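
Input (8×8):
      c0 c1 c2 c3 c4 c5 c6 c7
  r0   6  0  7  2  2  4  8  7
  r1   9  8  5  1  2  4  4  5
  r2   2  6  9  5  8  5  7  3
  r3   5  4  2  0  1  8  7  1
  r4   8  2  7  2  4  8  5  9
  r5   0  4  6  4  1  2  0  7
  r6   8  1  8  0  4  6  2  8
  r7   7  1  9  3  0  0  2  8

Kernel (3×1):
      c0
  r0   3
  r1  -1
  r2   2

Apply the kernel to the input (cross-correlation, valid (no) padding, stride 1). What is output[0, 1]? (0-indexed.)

The receptive field on the input at this output position is [0 / 8 / 6]. Elementwise product with the kernel and sum: 0·3 + 8·-1 + 6·2.

4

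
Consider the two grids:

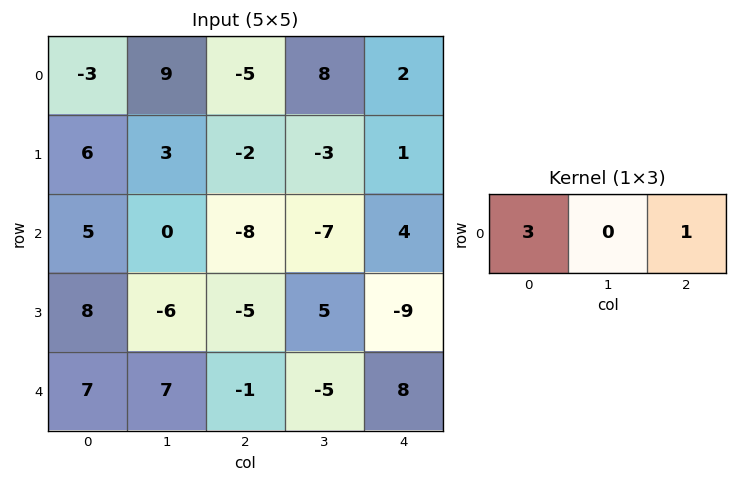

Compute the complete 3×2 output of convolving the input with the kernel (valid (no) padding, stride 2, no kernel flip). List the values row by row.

-14 -13
7 -20
20 5

Output[0,0]: The receptive field on the input at this output position is [-3 9 -5]. Elementwise product with the kernel and sum: -3·3 + -5·1.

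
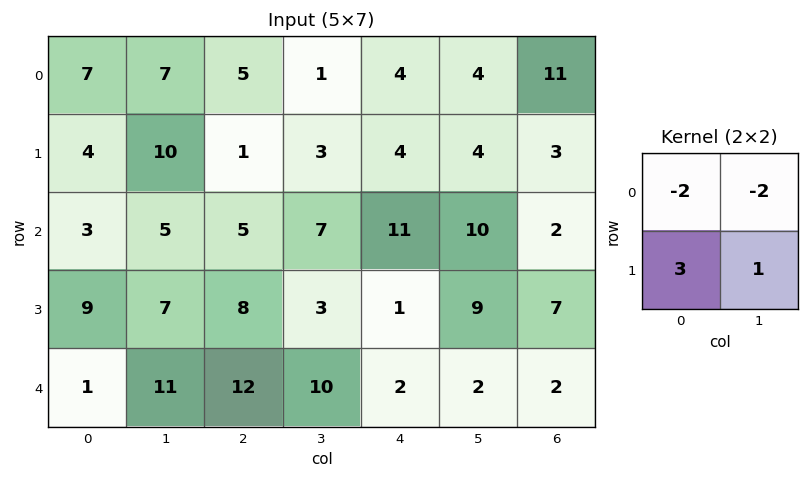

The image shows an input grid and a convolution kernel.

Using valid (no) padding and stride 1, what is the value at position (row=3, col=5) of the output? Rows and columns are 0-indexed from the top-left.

-24

The receptive field on the input at this output position is [9 7 / 2 2]. Elementwise product with the kernel and sum: 9·-2 + 7·-2 + 2·3 + 2·1.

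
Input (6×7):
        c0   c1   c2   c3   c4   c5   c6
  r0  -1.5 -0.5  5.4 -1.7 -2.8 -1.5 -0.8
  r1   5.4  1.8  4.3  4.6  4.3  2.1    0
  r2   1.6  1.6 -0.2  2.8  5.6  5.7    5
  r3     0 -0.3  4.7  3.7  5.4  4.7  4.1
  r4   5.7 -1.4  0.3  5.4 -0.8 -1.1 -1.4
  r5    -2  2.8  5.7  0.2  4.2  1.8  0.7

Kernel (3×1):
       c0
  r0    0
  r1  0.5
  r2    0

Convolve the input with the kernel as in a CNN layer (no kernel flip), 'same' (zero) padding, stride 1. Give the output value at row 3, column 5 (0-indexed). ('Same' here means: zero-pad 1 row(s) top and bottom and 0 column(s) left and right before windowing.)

2.35

The receptive field on the zero-padded input at this output position is [5.7 / 4.7 / -1.1]. Elementwise product with the kernel and sum: 4.7·0.5.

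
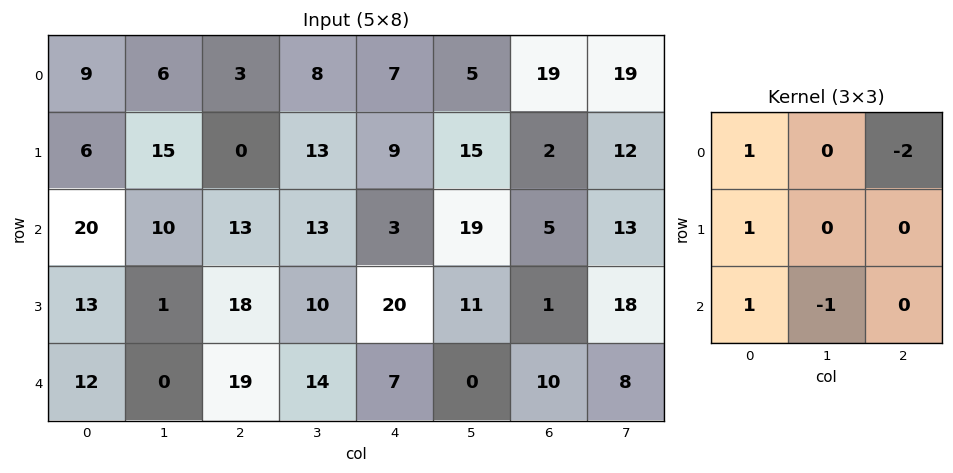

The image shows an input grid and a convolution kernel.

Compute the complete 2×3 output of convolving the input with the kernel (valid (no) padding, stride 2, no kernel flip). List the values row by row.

Output[0,0]: The receptive field on the input at this output position is [9 6 3 / 6 15 0 / 20 10 13]. Elementwise product with the kernel and sum: 9·1 + 3·-2 + 6·1 + 20·1 + 10·-1.
Output[0,1]: The receptive field on the input at this output position is [3 8 7 / 0 13 9 / 13 13 3]. Elementwise product with the kernel and sum: 3·1 + 7·-2 + 0·1 + 13·1 + 13·-1.

19 -11 -38
19 30 20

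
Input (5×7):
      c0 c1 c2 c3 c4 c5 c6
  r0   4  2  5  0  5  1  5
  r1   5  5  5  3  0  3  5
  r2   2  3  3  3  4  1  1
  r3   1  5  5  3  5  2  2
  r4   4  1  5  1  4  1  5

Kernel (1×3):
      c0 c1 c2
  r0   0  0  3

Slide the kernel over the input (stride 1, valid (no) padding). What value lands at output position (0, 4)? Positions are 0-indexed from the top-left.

15

The receptive field on the input at this output position is [5 1 5]. Elementwise product with the kernel and sum: 5·3.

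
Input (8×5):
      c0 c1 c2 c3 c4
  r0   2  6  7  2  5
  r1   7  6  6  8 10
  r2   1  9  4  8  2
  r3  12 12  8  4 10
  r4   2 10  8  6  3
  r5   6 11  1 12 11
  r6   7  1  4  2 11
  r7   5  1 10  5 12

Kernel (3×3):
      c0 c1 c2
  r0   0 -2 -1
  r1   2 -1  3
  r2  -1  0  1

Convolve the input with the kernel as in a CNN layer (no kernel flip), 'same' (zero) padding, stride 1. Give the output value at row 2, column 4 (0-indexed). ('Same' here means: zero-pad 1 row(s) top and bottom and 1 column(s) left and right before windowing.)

-10

The receptive field on the zero-padded input at this output position is [8 10 0 / 8 2 0 / 4 10 0]. Elementwise product with the kernel and sum: 10·-2 + 0·-1 + 8·2 + 2·-1 + 0·3 + 4·-1 + 0·1.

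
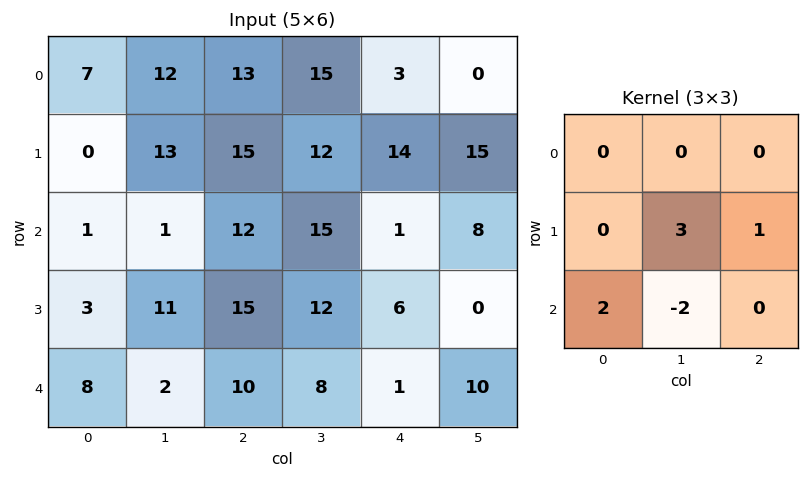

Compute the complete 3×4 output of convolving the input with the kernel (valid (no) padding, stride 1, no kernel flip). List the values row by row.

Output[0,0]: The receptive field on the input at this output position is [7 12 13 / 0 13 15 / 1 1 12]. Elementwise product with the kernel and sum: 13·3 + 15·1 + 1·2 + 1·-2.

54 35 44 85
-1 43 52 23
60 41 46 32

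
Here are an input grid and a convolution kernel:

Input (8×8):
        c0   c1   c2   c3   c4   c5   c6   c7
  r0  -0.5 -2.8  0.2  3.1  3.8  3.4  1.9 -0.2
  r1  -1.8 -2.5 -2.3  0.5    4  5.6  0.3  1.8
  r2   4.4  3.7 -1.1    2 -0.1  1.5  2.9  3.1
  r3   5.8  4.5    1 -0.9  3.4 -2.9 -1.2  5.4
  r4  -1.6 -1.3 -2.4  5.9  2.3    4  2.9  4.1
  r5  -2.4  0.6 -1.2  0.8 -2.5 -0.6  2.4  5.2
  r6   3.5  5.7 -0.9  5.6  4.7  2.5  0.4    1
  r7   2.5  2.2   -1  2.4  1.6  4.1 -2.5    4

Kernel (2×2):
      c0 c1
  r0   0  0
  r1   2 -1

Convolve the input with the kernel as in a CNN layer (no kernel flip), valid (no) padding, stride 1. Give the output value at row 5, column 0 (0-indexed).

The receptive field on the input at this output position is [-2.4 0.6 / 3.5 5.7]. Elementwise product with the kernel and sum: 3.5·2 + 5.7·-1.

1.3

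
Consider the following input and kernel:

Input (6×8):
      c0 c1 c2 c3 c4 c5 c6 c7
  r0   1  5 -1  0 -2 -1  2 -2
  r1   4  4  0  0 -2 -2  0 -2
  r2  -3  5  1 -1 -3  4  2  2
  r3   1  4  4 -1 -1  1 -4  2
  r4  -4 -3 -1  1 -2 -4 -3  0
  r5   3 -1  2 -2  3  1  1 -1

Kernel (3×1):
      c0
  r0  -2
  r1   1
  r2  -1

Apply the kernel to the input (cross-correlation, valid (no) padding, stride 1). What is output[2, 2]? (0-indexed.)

3

The receptive field on the input at this output position is [1 / 4 / -1]. Elementwise product with the kernel and sum: 1·-2 + 4·1 + -1·-1.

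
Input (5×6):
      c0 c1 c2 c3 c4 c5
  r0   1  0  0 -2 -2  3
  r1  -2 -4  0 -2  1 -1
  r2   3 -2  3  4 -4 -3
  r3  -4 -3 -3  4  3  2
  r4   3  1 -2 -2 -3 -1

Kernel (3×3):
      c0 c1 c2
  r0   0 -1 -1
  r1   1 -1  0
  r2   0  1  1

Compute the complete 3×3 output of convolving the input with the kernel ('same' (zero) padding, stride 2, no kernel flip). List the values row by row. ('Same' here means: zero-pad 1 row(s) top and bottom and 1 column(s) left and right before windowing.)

-7 -2 0
-4 -2 13
4 2 -4

Output[0,0]: The receptive field on the zero-padded input at this output position is [0 0 0 / 0 1 0 / 0 -2 -4]. Elementwise product with the kernel and sum: 0·-1 + 0·-1 + 0·1 + 1·-1 + -2·1 + -4·1.
Output[0,1]: The receptive field on the zero-padded input at this output position is [0 0 0 / 0 0 -2 / -4 0 -2]. Elementwise product with the kernel and sum: 0·-1 + 0·-1 + 0·1 + 0·-1 + 0·1 + -2·1.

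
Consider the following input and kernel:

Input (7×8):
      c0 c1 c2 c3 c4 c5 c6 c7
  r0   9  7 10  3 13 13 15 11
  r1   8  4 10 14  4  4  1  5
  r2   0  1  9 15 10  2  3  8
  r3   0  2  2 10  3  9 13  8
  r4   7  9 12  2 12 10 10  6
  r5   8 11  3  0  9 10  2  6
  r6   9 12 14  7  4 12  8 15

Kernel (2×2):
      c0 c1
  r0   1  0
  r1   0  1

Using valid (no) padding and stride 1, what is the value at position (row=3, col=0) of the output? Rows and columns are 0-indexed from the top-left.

9

The receptive field on the input at this output position is [0 2 / 7 9]. Elementwise product with the kernel and sum: 0·1 + 9·1.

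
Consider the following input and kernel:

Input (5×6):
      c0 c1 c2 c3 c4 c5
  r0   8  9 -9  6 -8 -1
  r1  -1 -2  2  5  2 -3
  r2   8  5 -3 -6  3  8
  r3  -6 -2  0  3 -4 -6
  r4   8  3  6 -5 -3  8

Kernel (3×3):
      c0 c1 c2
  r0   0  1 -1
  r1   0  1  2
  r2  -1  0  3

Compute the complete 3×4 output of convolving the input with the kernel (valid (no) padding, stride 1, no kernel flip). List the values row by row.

3 -26 35 19
1 -7 -9 3
16 -9 -29 8

Output[0,0]: The receptive field on the input at this output position is [8 9 -9 / -1 -2 2 / 8 5 -3]. Elementwise product with the kernel and sum: 9·1 + -9·-1 + -2·1 + 2·2 + 8·-1 + -3·3.
Output[0,1]: The receptive field on the input at this output position is [9 -9 6 / -2 2 5 / 5 -3 -6]. Elementwise product with the kernel and sum: -9·1 + 6·-1 + 2·1 + 5·2 + 5·-1 + -6·3.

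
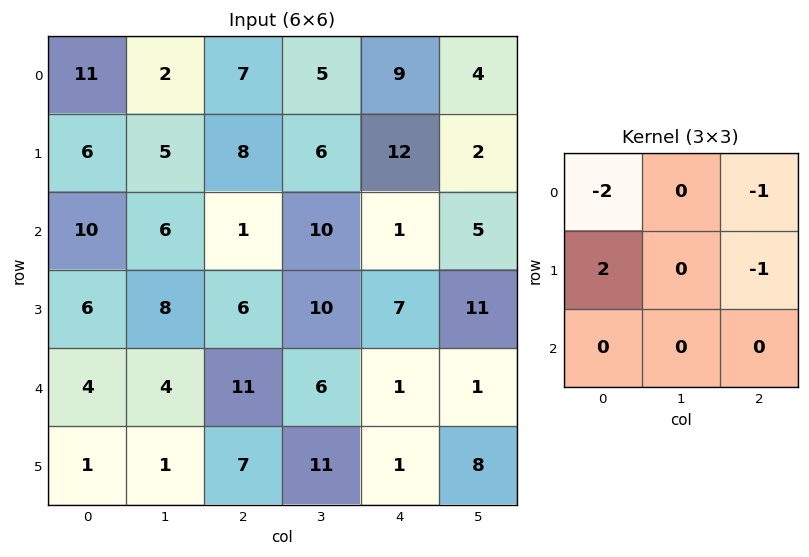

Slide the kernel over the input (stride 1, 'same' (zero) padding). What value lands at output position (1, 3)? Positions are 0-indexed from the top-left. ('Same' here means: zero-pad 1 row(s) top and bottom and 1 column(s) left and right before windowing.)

-19

The receptive field on the zero-padded input at this output position is [7 5 9 / 8 6 12 / 1 10 1]. Elementwise product with the kernel and sum: 7·-2 + 9·-1 + 8·2 + 12·-1.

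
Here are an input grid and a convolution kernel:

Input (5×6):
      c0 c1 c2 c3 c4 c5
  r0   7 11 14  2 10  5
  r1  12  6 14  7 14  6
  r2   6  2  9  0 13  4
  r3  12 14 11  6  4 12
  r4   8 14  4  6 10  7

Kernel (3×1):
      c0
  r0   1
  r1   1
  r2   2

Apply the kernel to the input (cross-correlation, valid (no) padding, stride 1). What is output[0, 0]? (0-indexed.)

The receptive field on the input at this output position is [7 / 12 / 6]. Elementwise product with the kernel and sum: 7·1 + 12·1 + 6·2.

31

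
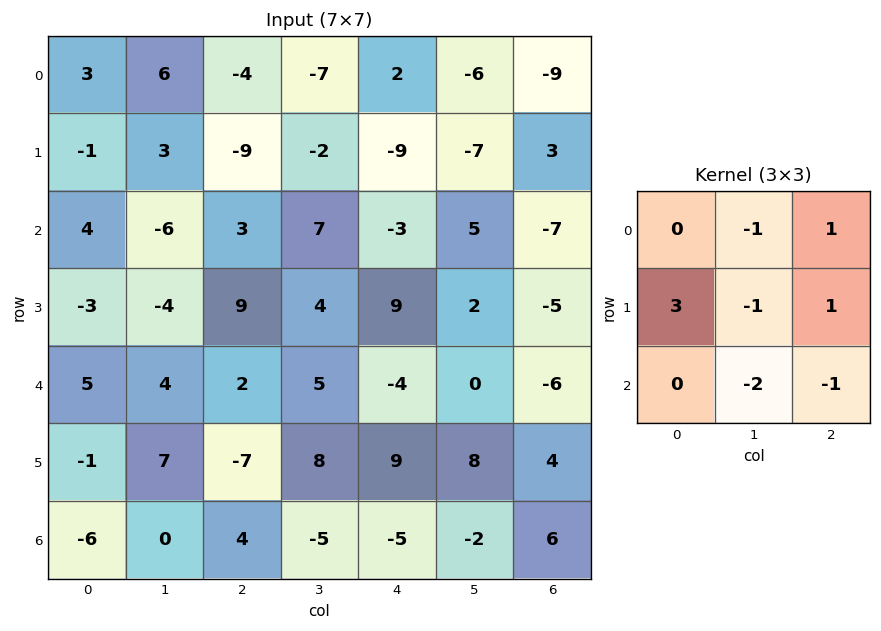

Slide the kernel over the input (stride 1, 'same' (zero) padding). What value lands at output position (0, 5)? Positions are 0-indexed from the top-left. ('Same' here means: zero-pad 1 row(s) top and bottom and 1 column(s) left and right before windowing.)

14

The receptive field on the zero-padded input at this output position is [0 0 0 / 2 -6 -9 / -9 -7 3]. Elementwise product with the kernel and sum: 0·-1 + 0·1 + 2·3 + -6·-1 + -9·1 + -7·-2 + 3·-1.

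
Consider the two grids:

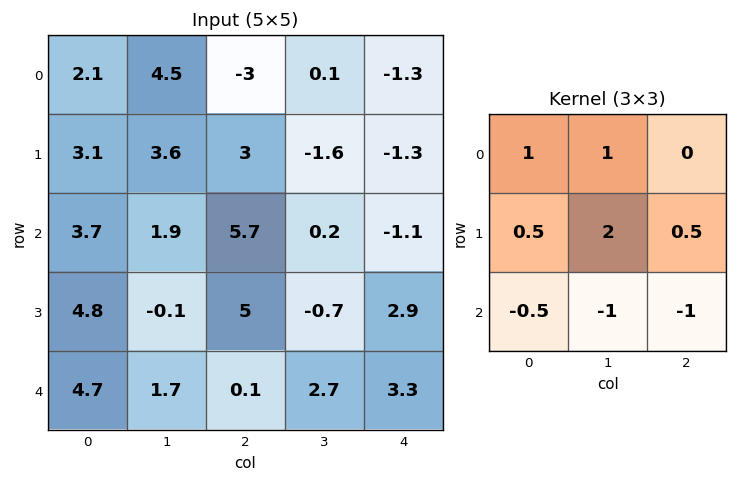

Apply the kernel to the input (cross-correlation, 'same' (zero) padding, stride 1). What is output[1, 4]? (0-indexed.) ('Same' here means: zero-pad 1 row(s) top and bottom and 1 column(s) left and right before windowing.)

-3.6

The receptive field on the zero-padded input at this output position is [0.1 -1.3 0 / -1.6 -1.3 0 / 0.2 -1.1 0]. Elementwise product with the kernel and sum: 0.1·1 + -1.3·1 + -1.6·0.5 + -1.3·2 + 0·0.5 + 0.2·-0.5 + -1.1·-1 + 0·-1.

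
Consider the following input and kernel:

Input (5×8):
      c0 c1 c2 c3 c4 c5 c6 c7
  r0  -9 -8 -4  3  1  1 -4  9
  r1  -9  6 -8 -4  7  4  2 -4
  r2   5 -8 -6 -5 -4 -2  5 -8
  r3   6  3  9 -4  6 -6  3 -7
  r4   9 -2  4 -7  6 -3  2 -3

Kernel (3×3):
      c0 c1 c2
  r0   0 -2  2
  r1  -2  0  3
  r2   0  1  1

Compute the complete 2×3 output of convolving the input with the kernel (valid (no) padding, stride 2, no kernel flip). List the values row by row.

Output[0,0]: The receptive field on the input at this output position is [-9 -8 -4 / -9 6 -8 / 5 -8 -6]. Elementwise product with the kernel and sum: -8·-2 + -4·2 + -9·-2 + -8·3 + -8·1 + -6·1.
Output[0,1]: The receptive field on the input at this output position is [-4 3 1 / -8 -4 7 / -6 -5 -4]. Elementwise product with the kernel and sum: 3·-2 + 1·2 + -8·-2 + 7·3 + -5·1 + -4·1.

-12 24 -15
21 1 10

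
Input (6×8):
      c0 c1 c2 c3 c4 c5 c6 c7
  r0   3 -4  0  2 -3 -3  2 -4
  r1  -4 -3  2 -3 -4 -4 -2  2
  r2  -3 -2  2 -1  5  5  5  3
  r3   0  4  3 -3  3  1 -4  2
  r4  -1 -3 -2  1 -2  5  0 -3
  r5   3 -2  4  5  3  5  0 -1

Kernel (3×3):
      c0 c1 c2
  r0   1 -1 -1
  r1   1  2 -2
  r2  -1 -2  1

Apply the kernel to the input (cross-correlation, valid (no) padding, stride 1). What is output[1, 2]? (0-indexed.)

5

The receptive field on the input at this output position is [2 -3 -4 / 2 -1 5 / 3 -3 3]. Elementwise product with the kernel and sum: 2·1 + -3·-1 + -4·-1 + 2·1 + -1·2 + 5·-2 + 3·-1 + -3·-2 + 3·1.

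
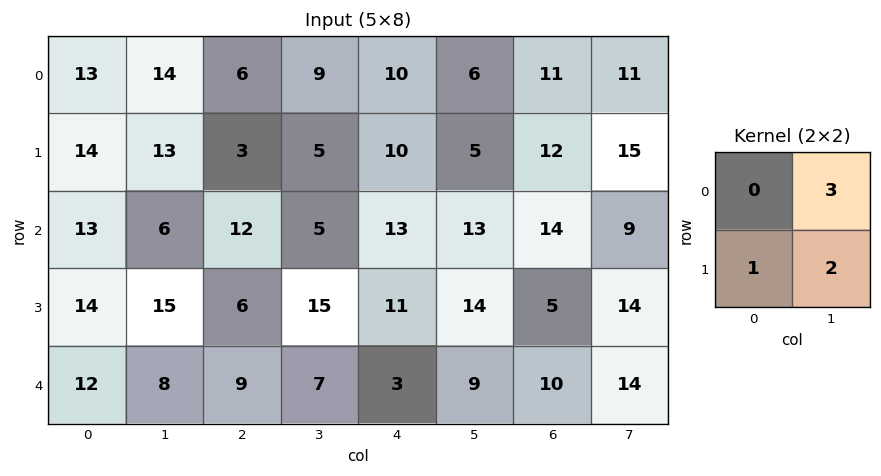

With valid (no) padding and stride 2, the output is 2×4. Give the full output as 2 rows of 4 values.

Output[0,0]: The receptive field on the input at this output position is [13 14 / 14 13]. Elementwise product with the kernel and sum: 14·3 + 14·1 + 13·2.

82 40 38 75
62 51 78 60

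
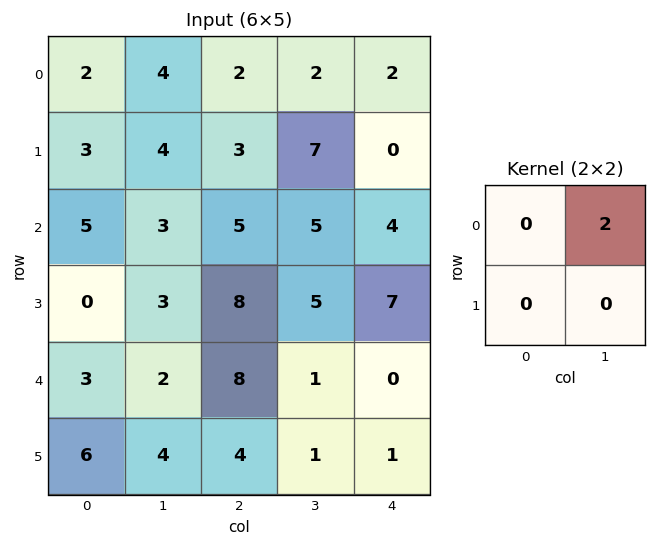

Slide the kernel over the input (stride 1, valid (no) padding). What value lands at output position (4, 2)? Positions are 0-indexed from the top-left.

2

The receptive field on the input at this output position is [8 1 / 4 1]. Elementwise product with the kernel and sum: 1·2.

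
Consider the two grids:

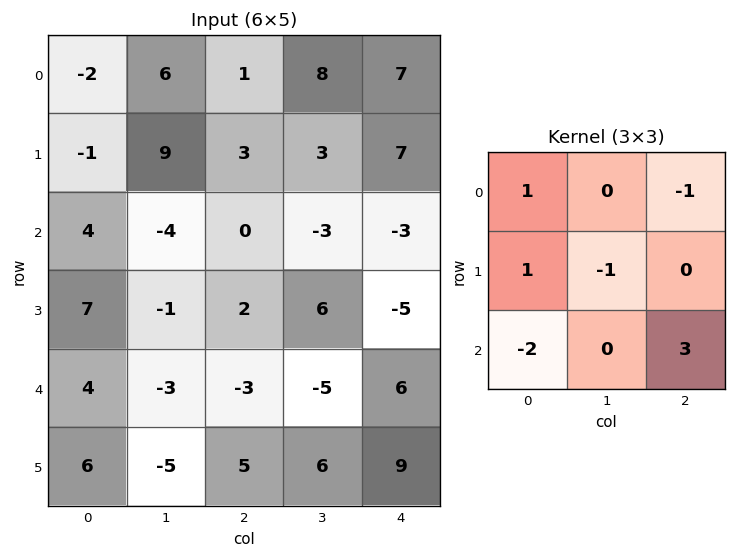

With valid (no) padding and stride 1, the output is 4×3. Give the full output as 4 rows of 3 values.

Output[0,0]: The receptive field on the input at this output position is [-2 6 1 / -1 9 3 / 4 -4 0]. Elementwise product with the kernel and sum: -2·1 + 1·-1 + -1·1 + 9·-1 + 4·-2 + 0·3.
Output[0,1]: The receptive field on the input at this output position is [6 1 8 / 9 3 3 / -4 0 -3]. Elementwise product with the kernel and sum: 6·1 + 8·-1 + 9·1 + 3·-1 + -4·-2 + -3·3.

-21 3 -15
-4 22 -20
-5 -13 23
15 21 26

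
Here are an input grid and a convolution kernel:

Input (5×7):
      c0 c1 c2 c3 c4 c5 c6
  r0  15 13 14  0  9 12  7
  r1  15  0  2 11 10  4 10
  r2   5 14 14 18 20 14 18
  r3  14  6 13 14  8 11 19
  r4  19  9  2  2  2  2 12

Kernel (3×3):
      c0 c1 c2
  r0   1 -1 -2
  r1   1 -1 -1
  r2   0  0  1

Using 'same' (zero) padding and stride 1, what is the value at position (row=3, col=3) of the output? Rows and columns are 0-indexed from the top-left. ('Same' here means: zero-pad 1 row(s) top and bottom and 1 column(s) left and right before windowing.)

-51

The receptive field on the zero-padded input at this output position is [14 18 20 / 13 14 8 / 2 2 2]. Elementwise product with the kernel and sum: 14·1 + 18·-1 + 20·-2 + 13·1 + 14·-1 + 8·-1 + 2·1.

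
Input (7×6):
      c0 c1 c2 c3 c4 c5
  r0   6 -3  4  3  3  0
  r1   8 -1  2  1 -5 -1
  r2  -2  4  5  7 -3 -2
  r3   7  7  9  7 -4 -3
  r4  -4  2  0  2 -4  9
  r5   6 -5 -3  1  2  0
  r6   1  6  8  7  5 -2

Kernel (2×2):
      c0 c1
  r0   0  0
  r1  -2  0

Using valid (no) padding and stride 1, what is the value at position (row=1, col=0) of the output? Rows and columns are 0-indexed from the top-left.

The receptive field on the input at this output position is [8 -1 / -2 4]. Elementwise product with the kernel and sum: -2·-2.

4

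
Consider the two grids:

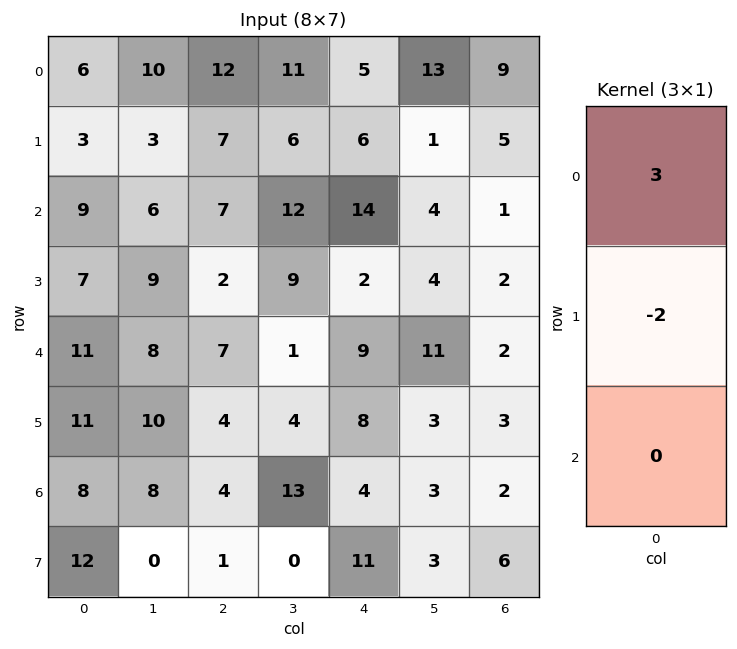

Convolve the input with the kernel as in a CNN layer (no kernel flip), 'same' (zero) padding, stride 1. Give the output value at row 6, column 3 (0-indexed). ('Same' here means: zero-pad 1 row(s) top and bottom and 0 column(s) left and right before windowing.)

-14

The receptive field on the zero-padded input at this output position is [4 / 13 / 0]. Elementwise product with the kernel and sum: 4·3 + 13·-2.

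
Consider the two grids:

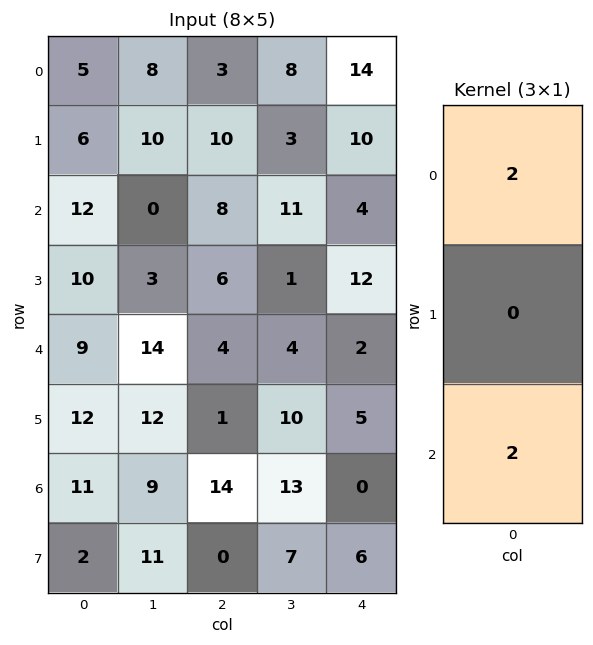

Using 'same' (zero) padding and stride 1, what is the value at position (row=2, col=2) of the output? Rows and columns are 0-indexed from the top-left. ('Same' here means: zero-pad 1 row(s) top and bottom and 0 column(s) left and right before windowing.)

The receptive field on the zero-padded input at this output position is [10 / 8 / 6]. Elementwise product with the kernel and sum: 10·2 + 6·2.

32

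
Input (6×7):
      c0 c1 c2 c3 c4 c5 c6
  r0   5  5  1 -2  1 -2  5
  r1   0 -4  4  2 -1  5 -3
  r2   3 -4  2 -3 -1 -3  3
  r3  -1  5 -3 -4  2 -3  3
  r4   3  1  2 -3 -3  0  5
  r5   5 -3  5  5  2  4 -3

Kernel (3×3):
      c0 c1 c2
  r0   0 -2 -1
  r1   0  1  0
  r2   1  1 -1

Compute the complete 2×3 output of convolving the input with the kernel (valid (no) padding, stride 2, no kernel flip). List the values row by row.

-18 5 -3
13 5 -8

Output[0,0]: The receptive field on the input at this output position is [5 5 1 / 0 -4 4 / 3 -4 2]. Elementwise product with the kernel and sum: 5·-2 + 1·-1 + -4·1 + 3·1 + -4·1 + 2·-1.
Output[0,1]: The receptive field on the input at this output position is [1 -2 1 / 4 2 -1 / 2 -3 -1]. Elementwise product with the kernel and sum: -2·-2 + 1·-1 + 2·1 + 2·1 + -3·1 + -1·-1.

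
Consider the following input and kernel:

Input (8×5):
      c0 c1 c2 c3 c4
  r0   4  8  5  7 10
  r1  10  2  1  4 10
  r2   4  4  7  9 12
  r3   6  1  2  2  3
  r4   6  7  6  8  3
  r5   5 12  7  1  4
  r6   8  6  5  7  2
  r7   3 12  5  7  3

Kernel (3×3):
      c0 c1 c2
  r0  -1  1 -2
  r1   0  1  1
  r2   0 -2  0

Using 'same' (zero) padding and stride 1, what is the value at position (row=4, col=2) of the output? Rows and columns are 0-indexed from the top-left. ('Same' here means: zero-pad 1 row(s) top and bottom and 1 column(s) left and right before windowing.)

The receptive field on the zero-padded input at this output position is [1 2 2 / 7 6 8 / 12 7 1]. Elementwise product with the kernel and sum: 1·-1 + 2·1 + 2·-2 + 6·1 + 8·1 + 7·-2.

-3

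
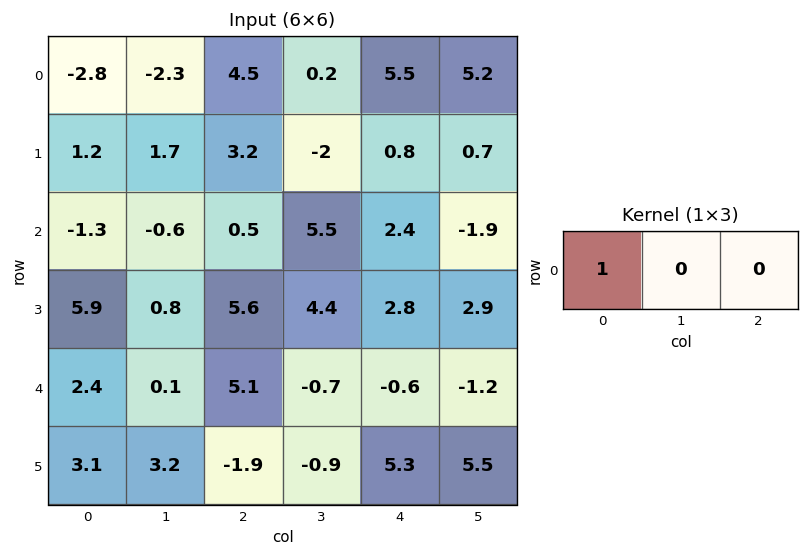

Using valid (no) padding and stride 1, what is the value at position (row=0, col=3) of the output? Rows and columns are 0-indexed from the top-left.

The receptive field on the input at this output position is [0.2 5.5 5.2]. Elementwise product with the kernel and sum: 0.2·1.

0.2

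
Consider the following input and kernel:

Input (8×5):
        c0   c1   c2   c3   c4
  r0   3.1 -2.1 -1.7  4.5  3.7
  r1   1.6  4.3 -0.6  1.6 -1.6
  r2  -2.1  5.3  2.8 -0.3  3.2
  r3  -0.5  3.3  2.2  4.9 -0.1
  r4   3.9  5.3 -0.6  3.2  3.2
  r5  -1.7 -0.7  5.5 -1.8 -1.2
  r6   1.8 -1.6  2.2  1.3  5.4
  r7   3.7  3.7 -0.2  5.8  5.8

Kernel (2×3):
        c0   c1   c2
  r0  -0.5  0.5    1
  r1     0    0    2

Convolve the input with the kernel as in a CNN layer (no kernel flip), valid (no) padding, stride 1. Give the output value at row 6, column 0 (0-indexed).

0.1

The receptive field on the input at this output position is [1.8 -1.6 2.2 / 3.7 3.7 -0.2]. Elementwise product with the kernel and sum: 1.8·-0.5 + -1.6·0.5 + 2.2·1 + -0.2·2.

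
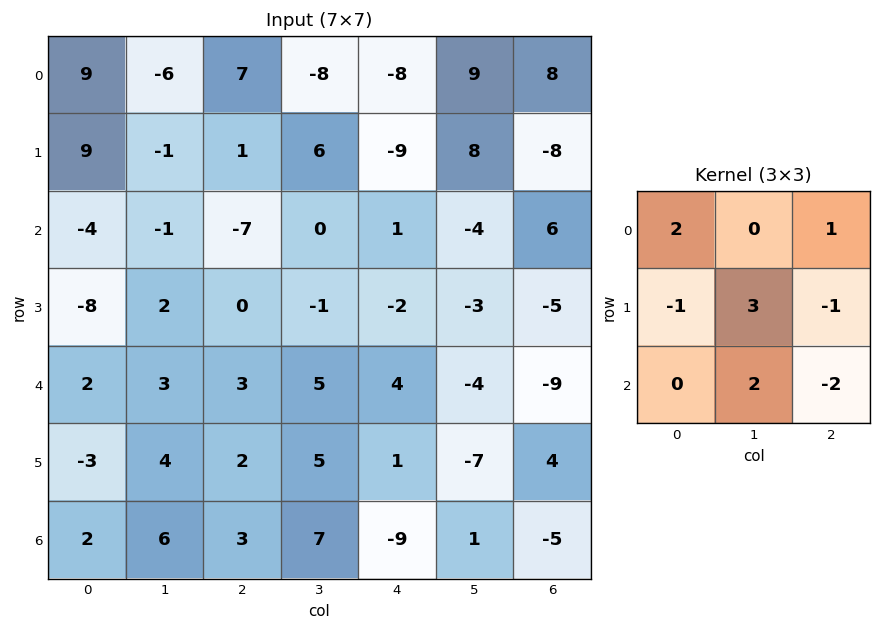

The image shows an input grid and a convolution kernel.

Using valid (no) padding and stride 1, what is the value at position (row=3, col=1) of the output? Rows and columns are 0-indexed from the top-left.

-2

The receptive field on the input at this output position is [2 0 -1 / 3 3 5 / 4 2 5]. Elementwise product with the kernel and sum: 2·2 + -1·1 + 3·-1 + 3·3 + 5·-1 + 2·2 + 5·-2.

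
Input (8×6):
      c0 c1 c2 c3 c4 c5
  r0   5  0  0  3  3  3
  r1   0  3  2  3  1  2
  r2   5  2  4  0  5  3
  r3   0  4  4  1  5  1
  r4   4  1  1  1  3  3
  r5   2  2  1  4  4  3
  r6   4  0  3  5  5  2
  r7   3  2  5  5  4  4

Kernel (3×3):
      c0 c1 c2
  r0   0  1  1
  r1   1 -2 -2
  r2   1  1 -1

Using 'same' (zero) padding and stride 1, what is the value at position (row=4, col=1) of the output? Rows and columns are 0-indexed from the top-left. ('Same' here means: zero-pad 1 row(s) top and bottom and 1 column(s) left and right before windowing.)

The receptive field on the zero-padded input at this output position is [0 4 4 / 4 1 1 / 2 2 1]. Elementwise product with the kernel and sum: 4·1 + 4·1 + 4·1 + 1·-2 + 1·-2 + 2·1 + 2·1 + 1·-1.

11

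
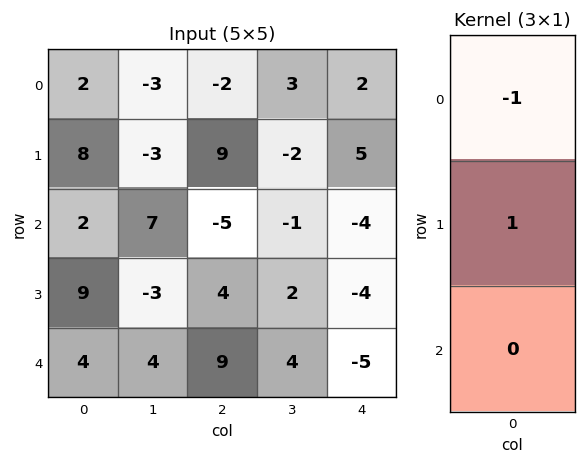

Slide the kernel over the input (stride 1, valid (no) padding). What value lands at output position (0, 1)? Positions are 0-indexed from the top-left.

0

The receptive field on the input at this output position is [-3 / -3 / 7]. Elementwise product with the kernel and sum: -3·-1 + -3·1.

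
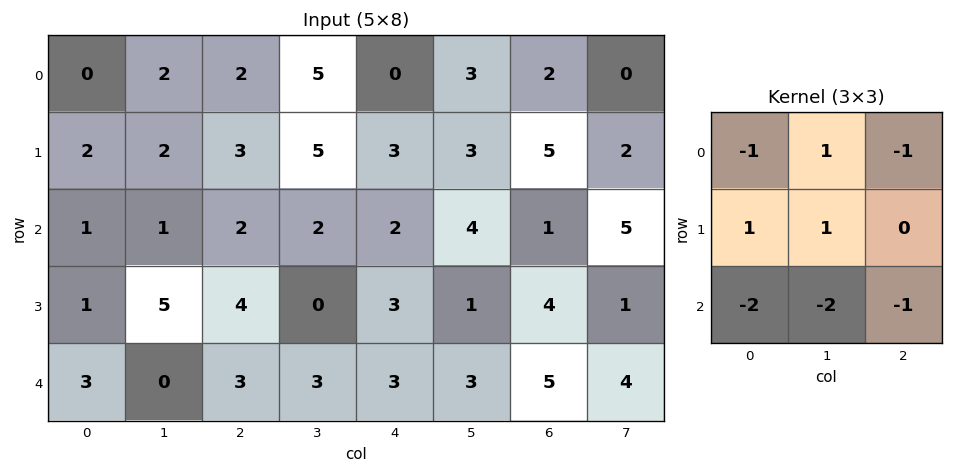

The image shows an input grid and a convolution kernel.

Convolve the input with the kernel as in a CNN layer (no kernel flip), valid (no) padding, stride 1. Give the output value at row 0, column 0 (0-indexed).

The receptive field on the input at this output position is [0 2 2 / 2 2 3 / 1 1 2]. Elementwise product with the kernel and sum: 0·-1 + 2·1 + 2·-1 + 2·1 + 2·1 + 1·-2 + 1·-2 + 2·-1.

-2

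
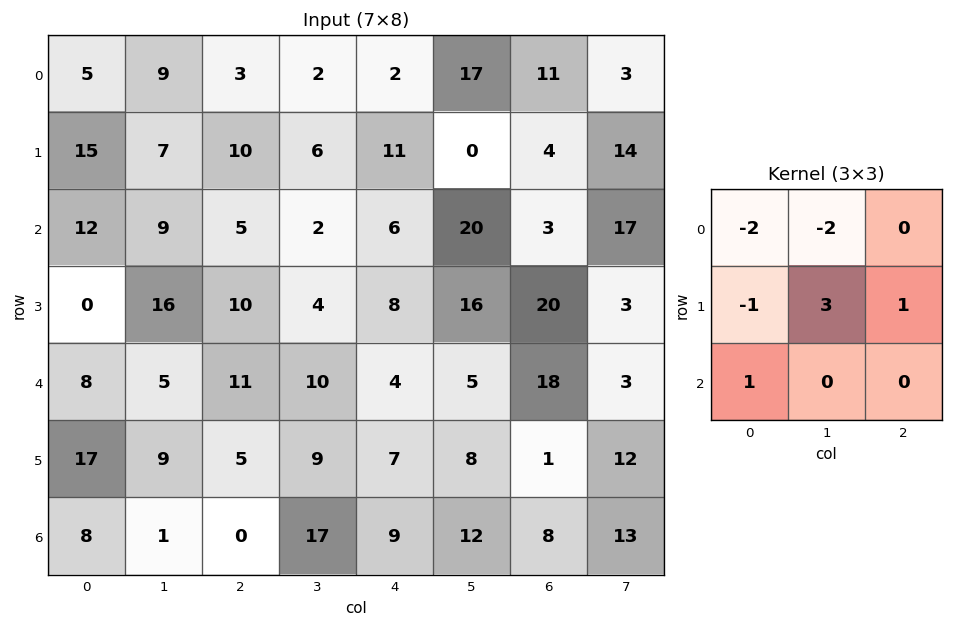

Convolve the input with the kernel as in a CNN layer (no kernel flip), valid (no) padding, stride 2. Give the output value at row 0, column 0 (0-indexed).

The receptive field on the input at this output position is [5 9 3 / 15 7 10 / 12 9 5]. Elementwise product with the kernel and sum: 5·-2 + 9·-2 + 15·-1 + 7·3 + 10·1 + 12·1.

0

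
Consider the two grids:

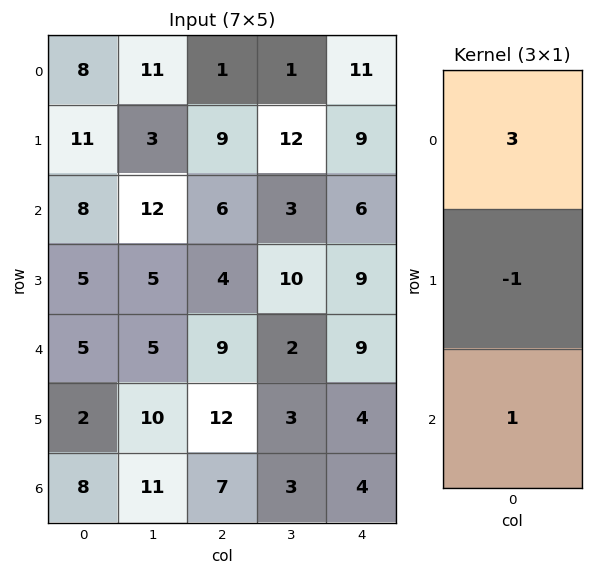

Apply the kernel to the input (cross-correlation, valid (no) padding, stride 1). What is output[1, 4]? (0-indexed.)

30

The receptive field on the input at this output position is [9 / 6 / 9]. Elementwise product with the kernel and sum: 9·3 + 6·-1 + 9·1.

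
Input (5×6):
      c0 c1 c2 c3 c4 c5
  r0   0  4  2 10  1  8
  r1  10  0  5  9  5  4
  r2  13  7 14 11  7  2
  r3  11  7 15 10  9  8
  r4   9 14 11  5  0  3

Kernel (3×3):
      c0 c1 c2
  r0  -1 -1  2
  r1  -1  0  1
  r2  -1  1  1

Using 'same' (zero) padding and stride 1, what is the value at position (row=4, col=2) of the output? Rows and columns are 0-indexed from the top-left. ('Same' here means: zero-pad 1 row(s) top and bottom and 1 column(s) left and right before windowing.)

-11

The receptive field on the zero-padded input at this output position is [7 15 10 / 14 11 5 / 0 0 0]. Elementwise product with the kernel and sum: 7·-1 + 15·-1 + 10·2 + 14·-1 + 5·1 + 0·-1 + 0·1 + 0·1.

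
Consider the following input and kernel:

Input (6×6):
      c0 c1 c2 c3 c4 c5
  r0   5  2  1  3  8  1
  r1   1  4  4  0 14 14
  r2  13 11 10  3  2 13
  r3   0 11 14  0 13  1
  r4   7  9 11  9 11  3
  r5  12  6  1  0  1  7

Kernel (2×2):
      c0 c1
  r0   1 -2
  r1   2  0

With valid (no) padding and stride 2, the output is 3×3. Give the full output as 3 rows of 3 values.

3 3 34
-9 32 2
13 -5 7

Output[0,0]: The receptive field on the input at this output position is [5 2 / 1 4]. Elementwise product with the kernel and sum: 5·1 + 2·-2 + 1·2.
Output[0,1]: The receptive field on the input at this output position is [1 3 / 4 0]. Elementwise product with the kernel and sum: 1·1 + 3·-2 + 4·2.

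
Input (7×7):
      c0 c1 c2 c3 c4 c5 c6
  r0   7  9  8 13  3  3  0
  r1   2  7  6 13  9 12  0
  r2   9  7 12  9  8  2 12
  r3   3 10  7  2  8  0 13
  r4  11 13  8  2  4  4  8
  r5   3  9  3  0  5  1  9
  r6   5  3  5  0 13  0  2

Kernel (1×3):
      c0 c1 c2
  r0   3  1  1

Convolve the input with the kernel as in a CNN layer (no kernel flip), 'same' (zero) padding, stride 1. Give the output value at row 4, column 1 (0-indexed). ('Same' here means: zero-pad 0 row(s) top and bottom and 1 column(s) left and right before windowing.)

The receptive field on the zero-padded input at this output position is [11 13 8]. Elementwise product with the kernel and sum: 11·3 + 13·1 + 8·1.

54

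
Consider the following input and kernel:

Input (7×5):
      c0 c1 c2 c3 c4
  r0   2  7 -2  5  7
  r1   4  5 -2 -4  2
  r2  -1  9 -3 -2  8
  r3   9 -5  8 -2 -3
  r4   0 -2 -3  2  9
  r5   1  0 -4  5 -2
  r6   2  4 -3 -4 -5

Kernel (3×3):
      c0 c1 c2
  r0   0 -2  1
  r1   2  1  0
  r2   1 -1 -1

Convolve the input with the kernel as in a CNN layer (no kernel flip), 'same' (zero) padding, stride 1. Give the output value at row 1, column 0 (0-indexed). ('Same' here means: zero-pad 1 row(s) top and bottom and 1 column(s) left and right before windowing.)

-1

The receptive field on the zero-padded input at this output position is [0 2 7 / 0 4 5 / 0 -1 9]. Elementwise product with the kernel and sum: 2·-2 + 7·1 + 0·2 + 4·1 + 0·1 + -1·-1 + 9·-1.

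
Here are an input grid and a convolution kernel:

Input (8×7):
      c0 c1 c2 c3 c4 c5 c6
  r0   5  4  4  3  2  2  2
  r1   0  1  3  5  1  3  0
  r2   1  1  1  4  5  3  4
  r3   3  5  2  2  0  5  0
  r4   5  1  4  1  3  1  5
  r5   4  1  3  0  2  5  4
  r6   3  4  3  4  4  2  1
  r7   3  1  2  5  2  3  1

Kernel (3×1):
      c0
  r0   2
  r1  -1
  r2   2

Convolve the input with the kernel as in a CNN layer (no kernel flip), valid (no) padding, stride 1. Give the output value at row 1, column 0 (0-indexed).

5

The receptive field on the input at this output position is [0 / 1 / 3]. Elementwise product with the kernel and sum: 0·2 + 1·-1 + 3·2.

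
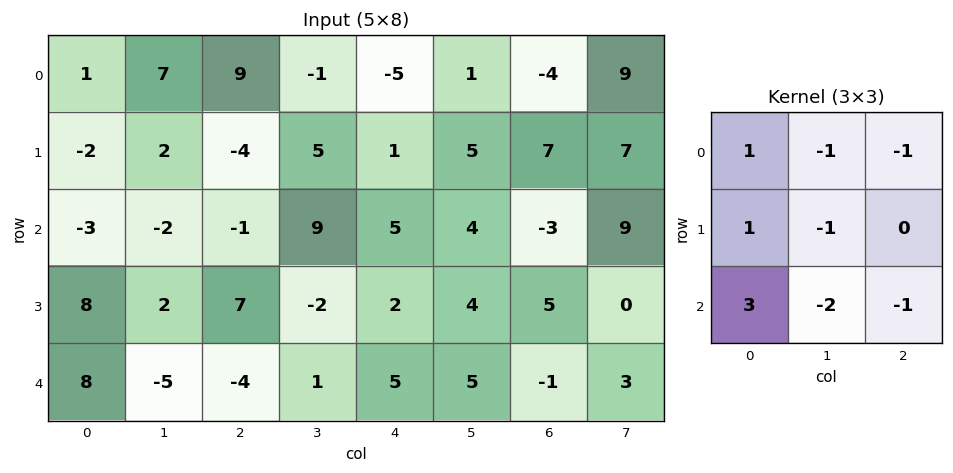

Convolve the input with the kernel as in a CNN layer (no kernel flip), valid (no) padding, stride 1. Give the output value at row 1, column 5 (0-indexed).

0

The receptive field on the input at this output position is [5 7 7 / 4 -3 9 / 4 5 0]. Elementwise product with the kernel and sum: 5·1 + 7·-1 + 7·-1 + 4·1 + -3·-1 + 4·3 + 5·-2 + 0·-1.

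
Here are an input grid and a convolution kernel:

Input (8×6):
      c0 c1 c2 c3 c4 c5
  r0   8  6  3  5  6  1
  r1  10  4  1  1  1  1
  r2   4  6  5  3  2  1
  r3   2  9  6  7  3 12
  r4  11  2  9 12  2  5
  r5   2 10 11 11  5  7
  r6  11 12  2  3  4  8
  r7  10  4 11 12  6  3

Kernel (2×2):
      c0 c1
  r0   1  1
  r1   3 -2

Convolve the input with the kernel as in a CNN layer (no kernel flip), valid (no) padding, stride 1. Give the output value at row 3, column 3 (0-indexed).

42

The receptive field on the input at this output position is [7 3 / 12 2]. Elementwise product with the kernel and sum: 7·1 + 3·1 + 12·3 + 2·-2.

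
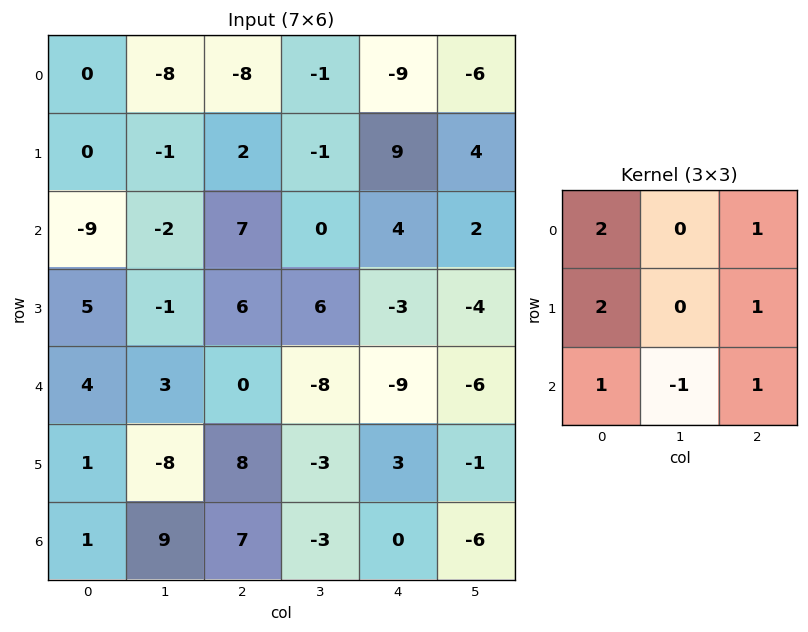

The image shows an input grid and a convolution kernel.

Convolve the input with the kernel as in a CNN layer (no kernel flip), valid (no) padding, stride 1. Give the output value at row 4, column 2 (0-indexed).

20

The receptive field on the input at this output position is [0 -8 -9 / 8 -3 3 / 7 -3 0]. Elementwise product with the kernel and sum: 0·2 + -9·1 + 8·2 + 3·1 + 7·1 + -3·-1 + 0·1.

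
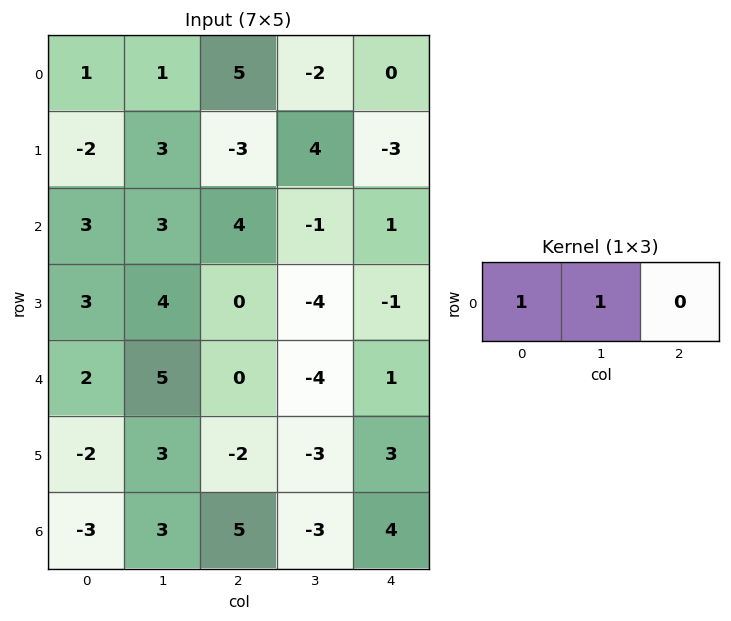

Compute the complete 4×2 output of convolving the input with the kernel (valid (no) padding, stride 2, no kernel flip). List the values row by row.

Output[0,0]: The receptive field on the input at this output position is [1 1 5]. Elementwise product with the kernel and sum: 1·1 + 1·1.

2 3
6 3
7 -4
0 2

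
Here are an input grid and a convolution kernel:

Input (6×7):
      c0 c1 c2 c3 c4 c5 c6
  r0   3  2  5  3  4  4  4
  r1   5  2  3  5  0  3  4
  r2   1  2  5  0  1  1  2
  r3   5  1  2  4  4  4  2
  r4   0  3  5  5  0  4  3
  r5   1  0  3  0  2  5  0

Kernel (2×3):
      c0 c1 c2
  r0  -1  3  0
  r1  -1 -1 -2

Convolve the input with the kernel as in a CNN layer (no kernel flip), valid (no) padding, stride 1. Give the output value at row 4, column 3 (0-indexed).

-17

The receptive field on the input at this output position is [5 0 4 / 0 2 5]. Elementwise product with the kernel and sum: 5·-1 + 0·3 + 0·-1 + 2·-1 + 5·-2.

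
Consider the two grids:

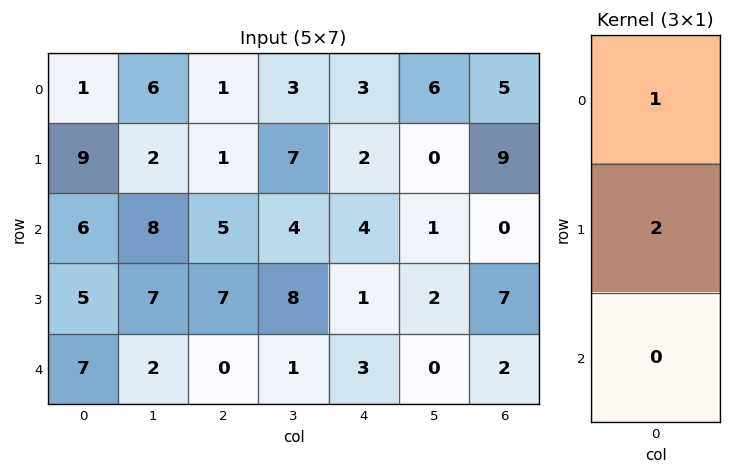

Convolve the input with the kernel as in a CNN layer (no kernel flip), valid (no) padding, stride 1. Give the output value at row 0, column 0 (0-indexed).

The receptive field on the input at this output position is [1 / 9 / 6]. Elementwise product with the kernel and sum: 1·1 + 9·2.

19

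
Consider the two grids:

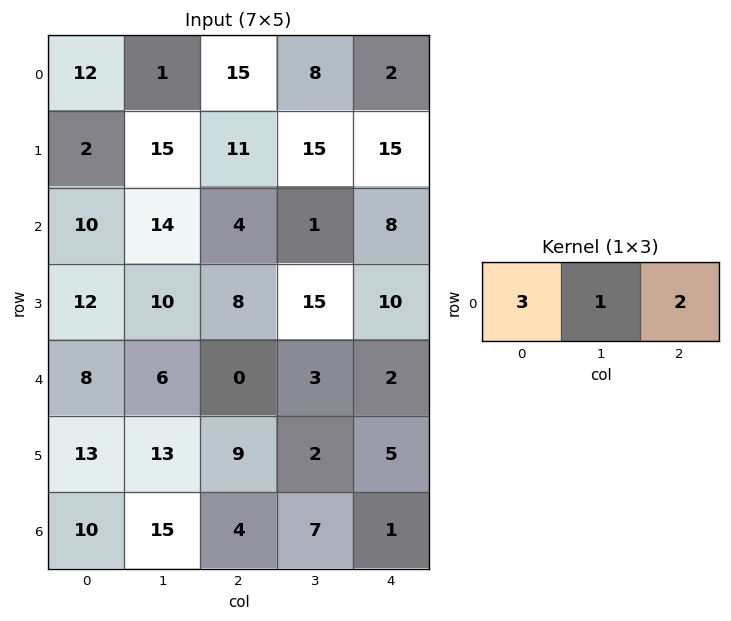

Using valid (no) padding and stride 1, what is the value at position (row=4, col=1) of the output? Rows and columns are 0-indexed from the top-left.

24

The receptive field on the input at this output position is [6 0 3]. Elementwise product with the kernel and sum: 6·3 + 0·1 + 3·2.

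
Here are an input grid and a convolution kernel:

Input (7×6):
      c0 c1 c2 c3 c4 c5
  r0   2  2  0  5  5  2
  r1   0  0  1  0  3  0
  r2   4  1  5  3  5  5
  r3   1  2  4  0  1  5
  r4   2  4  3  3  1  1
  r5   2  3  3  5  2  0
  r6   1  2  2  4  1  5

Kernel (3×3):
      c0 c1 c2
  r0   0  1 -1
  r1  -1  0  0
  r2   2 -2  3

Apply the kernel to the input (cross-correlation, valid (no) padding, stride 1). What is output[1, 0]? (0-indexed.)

The receptive field on the input at this output position is [0 0 1 / 4 1 5 / 1 2 4]. Elementwise product with the kernel and sum: 0·1 + 1·-1 + 4·-1 + 1·2 + 2·-2 + 4·3.

5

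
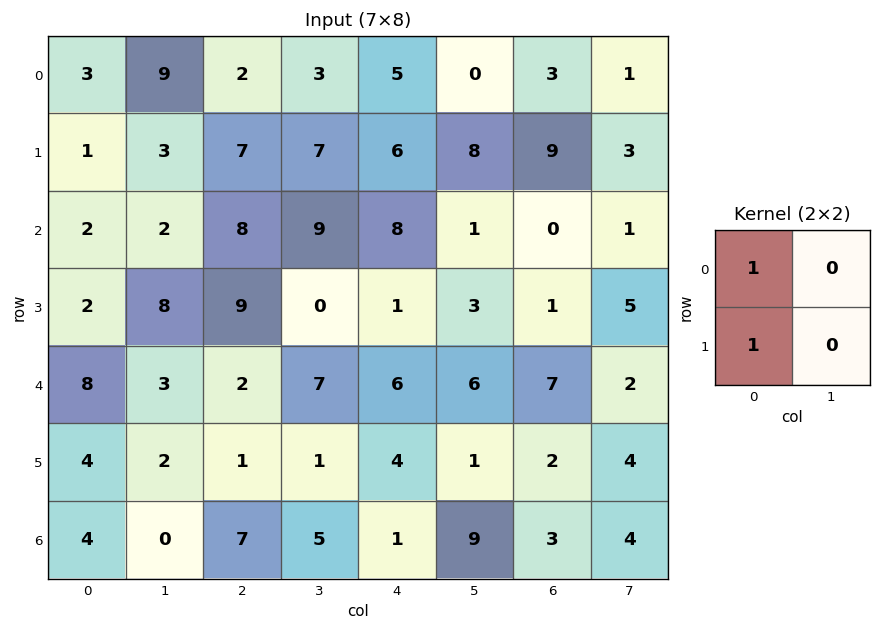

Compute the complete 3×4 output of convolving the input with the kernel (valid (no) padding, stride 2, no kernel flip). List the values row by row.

4 9 11 12
4 17 9 1
12 3 10 9

Output[0,0]: The receptive field on the input at this output position is [3 9 / 1 3]. Elementwise product with the kernel and sum: 3·1 + 1·1.
Output[0,1]: The receptive field on the input at this output position is [2 3 / 7 7]. Elementwise product with the kernel and sum: 2·1 + 7·1.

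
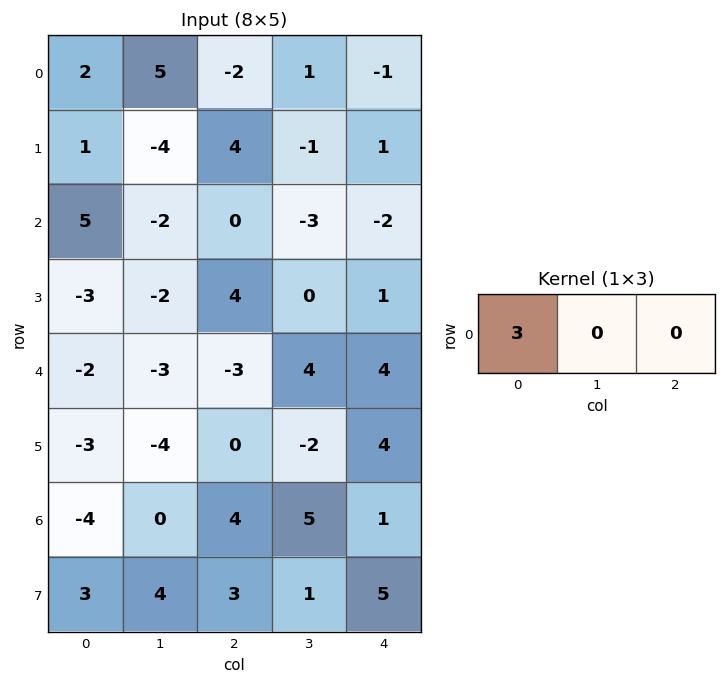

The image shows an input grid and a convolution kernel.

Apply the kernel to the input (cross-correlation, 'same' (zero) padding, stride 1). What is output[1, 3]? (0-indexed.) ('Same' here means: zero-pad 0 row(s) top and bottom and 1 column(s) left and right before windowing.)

12

The receptive field on the zero-padded input at this output position is [4 -1 1]. Elementwise product with the kernel and sum: 4·3.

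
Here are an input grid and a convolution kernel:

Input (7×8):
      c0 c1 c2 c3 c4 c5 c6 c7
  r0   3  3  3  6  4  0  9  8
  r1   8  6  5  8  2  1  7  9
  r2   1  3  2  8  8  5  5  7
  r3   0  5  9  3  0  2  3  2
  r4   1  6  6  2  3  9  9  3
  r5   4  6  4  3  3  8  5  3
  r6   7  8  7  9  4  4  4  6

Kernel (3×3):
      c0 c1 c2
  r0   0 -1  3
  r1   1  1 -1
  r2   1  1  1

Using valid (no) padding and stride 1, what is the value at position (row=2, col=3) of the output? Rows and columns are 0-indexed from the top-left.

The receptive field on the input at this output position is [8 8 5 / 3 0 2 / 2 3 9]. Elementwise product with the kernel and sum: 8·-1 + 5·3 + 3·1 + 0·1 + 2·-1 + 2·1 + 3·1 + 9·1.

22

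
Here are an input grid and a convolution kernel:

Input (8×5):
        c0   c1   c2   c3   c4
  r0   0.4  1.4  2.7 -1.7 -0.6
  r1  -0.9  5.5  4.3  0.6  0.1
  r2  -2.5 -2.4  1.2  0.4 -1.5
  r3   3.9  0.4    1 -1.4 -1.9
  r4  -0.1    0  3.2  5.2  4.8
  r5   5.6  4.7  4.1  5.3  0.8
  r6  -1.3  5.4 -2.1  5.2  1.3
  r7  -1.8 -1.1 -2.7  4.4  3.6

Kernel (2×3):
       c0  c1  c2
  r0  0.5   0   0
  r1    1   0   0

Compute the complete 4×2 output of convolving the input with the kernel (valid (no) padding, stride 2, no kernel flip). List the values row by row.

Output[0,0]: The receptive field on the input at this output position is [0.4 1.4 2.7 / -0.9 5.5 4.3]. Elementwise product with the kernel and sum: 0.4·0.5 + -0.9·1.
Output[0,1]: The receptive field on the input at this output position is [2.7 -1.7 -0.6 / 4.3 0.6 0.1]. Elementwise product with the kernel and sum: 2.7·0.5 + 4.3·1.

-0.7 5.65
2.65 1.6
5.55 5.7
-2.45 -3.75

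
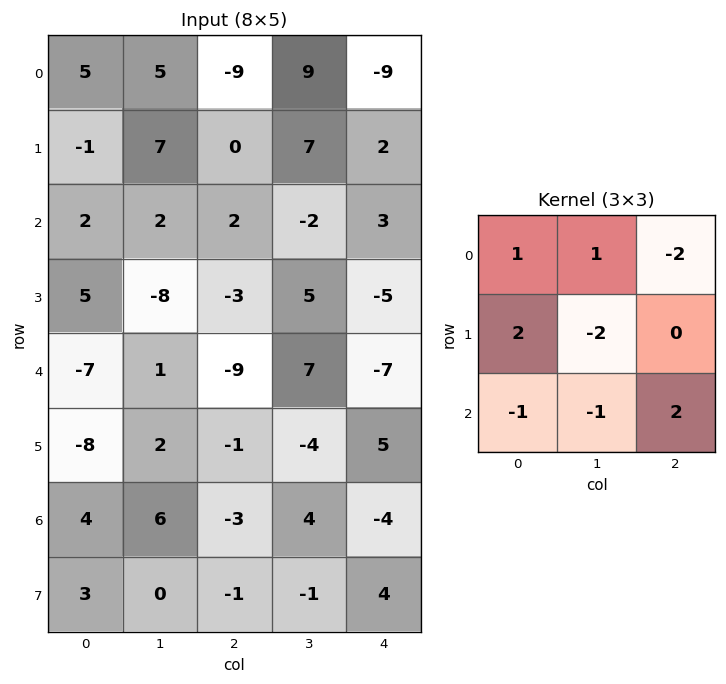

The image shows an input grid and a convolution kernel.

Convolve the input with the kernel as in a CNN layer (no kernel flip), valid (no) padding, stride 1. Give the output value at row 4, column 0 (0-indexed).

The receptive field on the input at this output position is [-7 1 -9 / -8 2 -1 / 4 6 -3]. Elementwise product with the kernel and sum: -7·1 + 1·1 + -9·-2 + -8·2 + 2·-2 + 4·-1 + 6·-1 + -3·2.

-24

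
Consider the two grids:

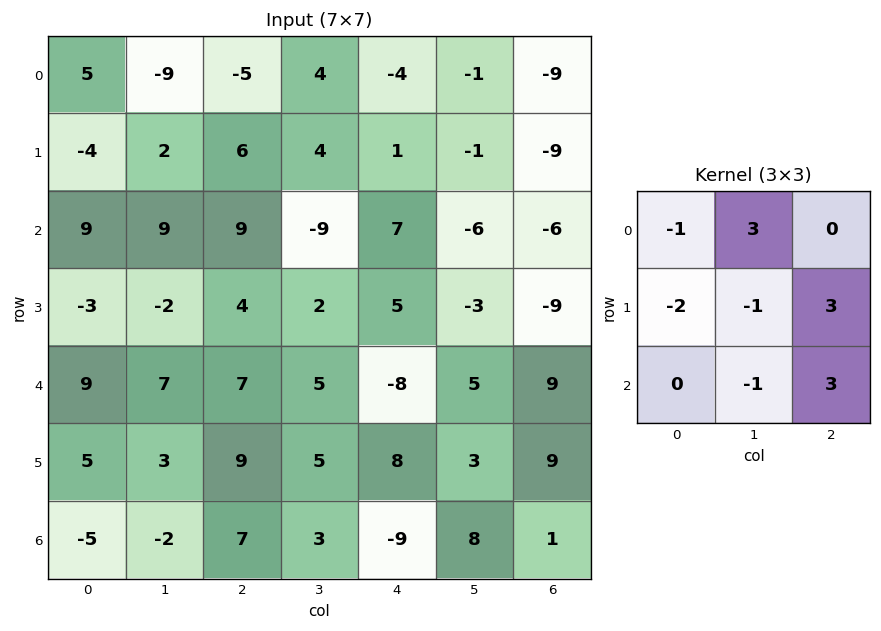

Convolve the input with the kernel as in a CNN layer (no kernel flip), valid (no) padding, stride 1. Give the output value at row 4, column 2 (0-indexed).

The receptive field on the input at this output position is [7 5 -8 / 9 5 8 / 7 3 -9]. Elementwise product with the kernel and sum: 7·-1 + 5·3 + 9·-2 + 5·-1 + 8·3 + 3·-1 + -9·3.

-21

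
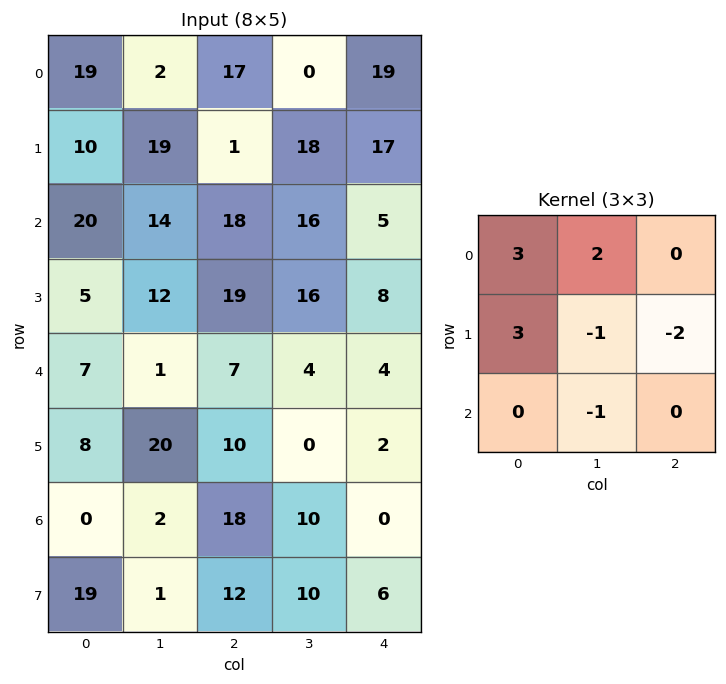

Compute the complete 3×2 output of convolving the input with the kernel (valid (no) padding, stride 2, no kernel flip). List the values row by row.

56 -14
52 107
5 45

Output[0,0]: The receptive field on the input at this output position is [19 2 17 / 10 19 1 / 20 14 18]. Elementwise product with the kernel and sum: 19·3 + 2·2 + 10·3 + 19·-1 + 1·-2 + 14·-1.
Output[0,1]: The receptive field on the input at this output position is [17 0 19 / 1 18 17 / 18 16 5]. Elementwise product with the kernel and sum: 17·3 + 0·2 + 1·3 + 18·-1 + 17·-2 + 16·-1.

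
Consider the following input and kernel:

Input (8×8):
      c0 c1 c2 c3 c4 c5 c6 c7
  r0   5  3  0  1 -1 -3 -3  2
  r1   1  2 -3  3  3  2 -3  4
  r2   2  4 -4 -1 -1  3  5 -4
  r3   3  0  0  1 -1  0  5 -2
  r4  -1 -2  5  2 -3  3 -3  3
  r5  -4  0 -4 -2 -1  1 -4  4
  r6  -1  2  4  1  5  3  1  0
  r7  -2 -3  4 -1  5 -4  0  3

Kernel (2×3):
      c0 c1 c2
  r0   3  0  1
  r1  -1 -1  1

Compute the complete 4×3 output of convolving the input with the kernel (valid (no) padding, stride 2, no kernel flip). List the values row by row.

Output[0,0]: The receptive field on the input at this output position is [5 3 0 / 1 2 -3]. Elementwise product with the kernel and sum: 5·3 + 0·1 + 1·-1 + 2·-1 + -3·1.
Output[0,1]: The receptive field on the input at this output position is [0 1 -1 / -3 3 3]. Elementwise product with the kernel and sum: 0·3 + -1·1 + -3·-1 + 3·-1 + 3·1.

9 2 -14
-1 -15 8
2 17 -16
10 19 15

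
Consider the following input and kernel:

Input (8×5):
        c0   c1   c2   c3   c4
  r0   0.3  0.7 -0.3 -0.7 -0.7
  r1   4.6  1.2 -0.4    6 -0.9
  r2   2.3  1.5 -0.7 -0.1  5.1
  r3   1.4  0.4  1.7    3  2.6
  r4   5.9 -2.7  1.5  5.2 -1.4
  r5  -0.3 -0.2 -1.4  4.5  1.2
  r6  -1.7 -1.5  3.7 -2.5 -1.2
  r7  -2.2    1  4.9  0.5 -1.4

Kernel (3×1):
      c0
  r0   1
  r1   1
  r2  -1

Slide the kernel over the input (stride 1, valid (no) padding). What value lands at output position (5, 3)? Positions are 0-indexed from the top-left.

1.5

The receptive field on the input at this output position is [4.5 / -2.5 / 0.5]. Elementwise product with the kernel and sum: 4.5·1 + -2.5·1 + 0.5·-1.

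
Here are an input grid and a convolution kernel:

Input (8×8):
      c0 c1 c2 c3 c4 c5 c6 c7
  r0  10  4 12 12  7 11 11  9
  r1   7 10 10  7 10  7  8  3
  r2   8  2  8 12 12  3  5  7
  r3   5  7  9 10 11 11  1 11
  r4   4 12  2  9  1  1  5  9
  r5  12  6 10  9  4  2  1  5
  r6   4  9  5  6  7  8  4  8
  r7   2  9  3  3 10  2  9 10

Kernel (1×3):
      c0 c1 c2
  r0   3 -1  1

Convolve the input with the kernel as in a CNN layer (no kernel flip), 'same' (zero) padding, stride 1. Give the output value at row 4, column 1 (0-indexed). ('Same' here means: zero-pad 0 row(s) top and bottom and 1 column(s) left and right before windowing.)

2

The receptive field on the zero-padded input at this output position is [4 12 2]. Elementwise product with the kernel and sum: 4·3 + 12·-1 + 2·1.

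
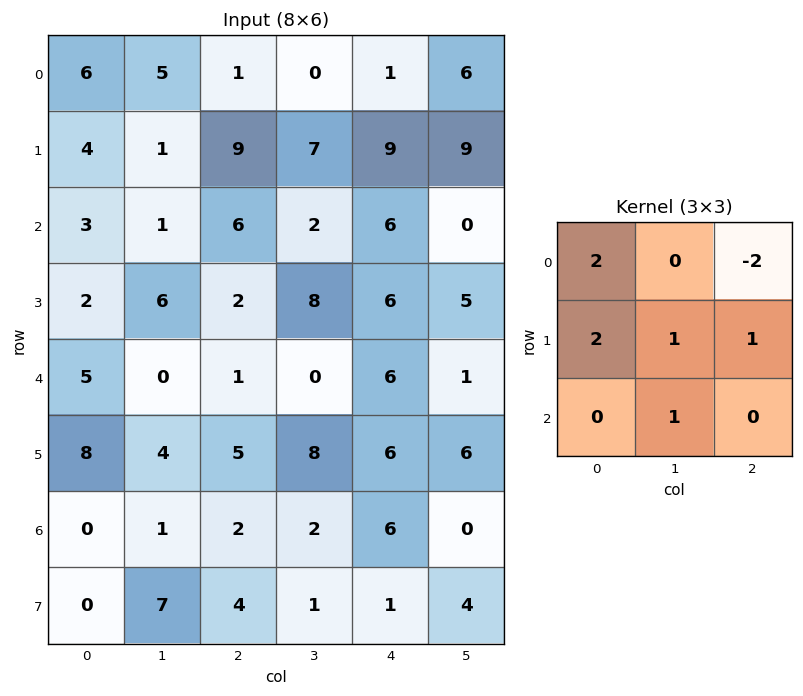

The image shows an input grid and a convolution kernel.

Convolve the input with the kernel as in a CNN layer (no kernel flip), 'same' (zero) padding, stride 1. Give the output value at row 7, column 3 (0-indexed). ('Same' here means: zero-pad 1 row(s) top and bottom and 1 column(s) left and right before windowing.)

The receptive field on the zero-padded input at this output position is [2 2 6 / 4 1 1 / 0 0 0]. Elementwise product with the kernel and sum: 2·2 + 6·-2 + 4·2 + 1·1 + 1·1 + 0·1.

2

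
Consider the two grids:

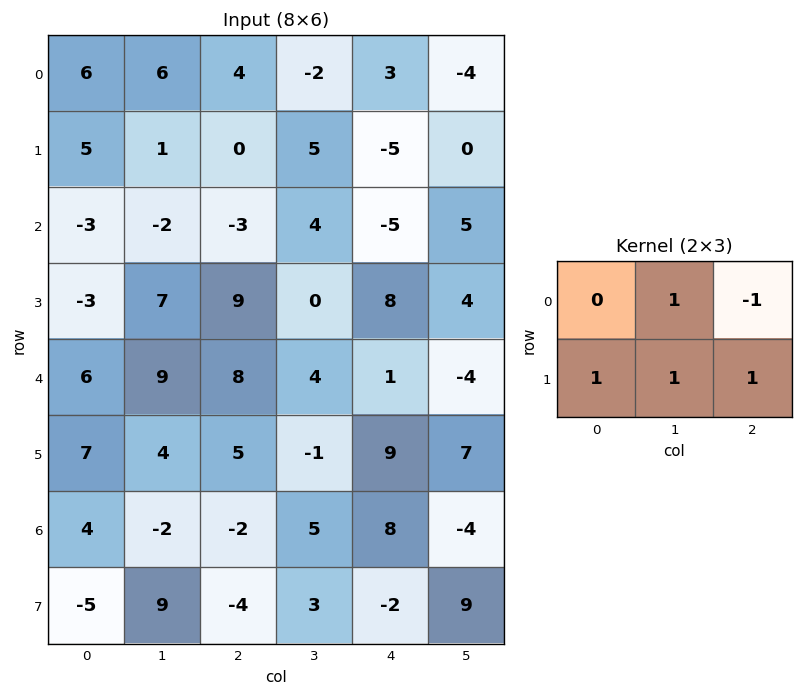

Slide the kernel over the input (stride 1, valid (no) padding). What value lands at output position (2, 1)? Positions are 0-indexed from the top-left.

9

The receptive field on the input at this output position is [-2 -3 4 / 7 9 0]. Elementwise product with the kernel and sum: -3·1 + 4·-1 + 7·1 + 9·1 + 0·1.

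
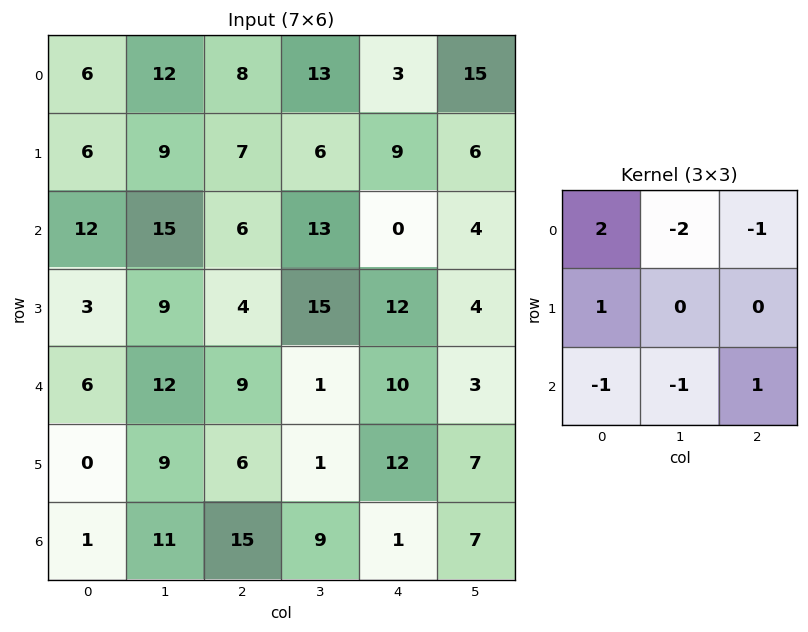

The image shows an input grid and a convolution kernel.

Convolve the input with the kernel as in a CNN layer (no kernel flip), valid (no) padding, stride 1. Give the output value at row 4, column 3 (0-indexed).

-23

The receptive field on the input at this output position is [1 10 3 / 1 12 7 / 9 1 7]. Elementwise product with the kernel and sum: 1·2 + 10·-2 + 3·-1 + 1·1 + 9·-1 + 1·-1 + 7·1.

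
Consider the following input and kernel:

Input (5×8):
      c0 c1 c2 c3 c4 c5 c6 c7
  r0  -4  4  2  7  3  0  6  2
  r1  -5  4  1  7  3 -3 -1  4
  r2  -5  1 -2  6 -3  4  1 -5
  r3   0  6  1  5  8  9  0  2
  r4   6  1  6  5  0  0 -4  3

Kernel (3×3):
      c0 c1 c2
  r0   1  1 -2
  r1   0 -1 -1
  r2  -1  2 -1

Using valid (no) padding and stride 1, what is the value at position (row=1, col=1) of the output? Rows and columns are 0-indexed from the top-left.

-22

The receptive field on the input at this output position is [4 1 7 / 1 -2 6 / 6 1 5]. Elementwise product with the kernel and sum: 4·1 + 1·1 + 7·-2 + -2·-1 + 6·-1 + 6·-1 + 1·2 + 5·-1.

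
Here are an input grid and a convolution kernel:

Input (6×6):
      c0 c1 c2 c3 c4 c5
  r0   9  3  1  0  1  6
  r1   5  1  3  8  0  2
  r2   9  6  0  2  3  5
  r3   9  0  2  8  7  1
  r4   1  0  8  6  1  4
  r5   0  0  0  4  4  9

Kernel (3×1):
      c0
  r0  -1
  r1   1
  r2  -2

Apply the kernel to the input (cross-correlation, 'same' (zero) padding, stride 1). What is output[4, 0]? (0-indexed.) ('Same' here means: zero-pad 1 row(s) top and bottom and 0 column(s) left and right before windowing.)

The receptive field on the zero-padded input at this output position is [9 / 1 / 0]. Elementwise product with the kernel and sum: 9·-1 + 1·1 + 0·-2.

-8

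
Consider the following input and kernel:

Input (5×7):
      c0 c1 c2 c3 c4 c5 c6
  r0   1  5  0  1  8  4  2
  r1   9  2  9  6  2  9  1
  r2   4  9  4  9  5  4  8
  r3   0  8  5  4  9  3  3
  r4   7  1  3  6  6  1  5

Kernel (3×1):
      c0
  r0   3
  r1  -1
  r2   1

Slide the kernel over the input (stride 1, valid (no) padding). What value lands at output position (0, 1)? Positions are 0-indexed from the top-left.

22

The receptive field on the input at this output position is [5 / 2 / 9]. Elementwise product with the kernel and sum: 5·3 + 2·-1 + 9·1.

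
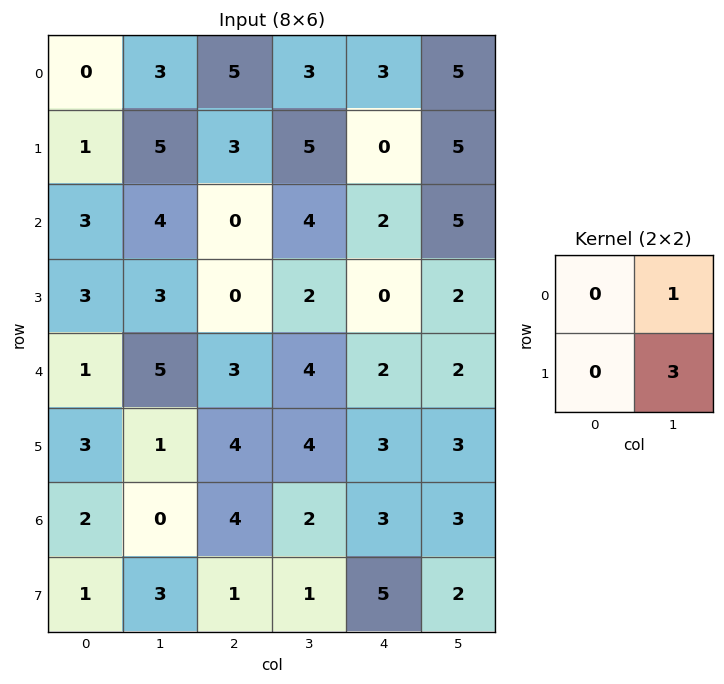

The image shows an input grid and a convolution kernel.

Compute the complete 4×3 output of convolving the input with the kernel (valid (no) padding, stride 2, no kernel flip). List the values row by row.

18 18 20
13 10 11
8 16 11
9 5 9

Output[0,0]: The receptive field on the input at this output position is [0 3 / 1 5]. Elementwise product with the kernel and sum: 3·1 + 5·3.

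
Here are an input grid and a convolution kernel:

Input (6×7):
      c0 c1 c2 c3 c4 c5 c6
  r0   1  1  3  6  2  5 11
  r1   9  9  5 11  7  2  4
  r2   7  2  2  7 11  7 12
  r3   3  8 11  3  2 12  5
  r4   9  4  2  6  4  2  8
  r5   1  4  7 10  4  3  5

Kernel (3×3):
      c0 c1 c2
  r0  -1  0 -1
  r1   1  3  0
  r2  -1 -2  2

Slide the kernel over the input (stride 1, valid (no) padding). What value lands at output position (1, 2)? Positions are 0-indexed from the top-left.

The receptive field on the input at this output position is [5 11 7 / 2 7 11 / 11 3 2]. Elementwise product with the kernel and sum: 5·-1 + 7·-1 + 2·1 + 7·3 + 11·-1 + 3·-2 + 2·2.

-2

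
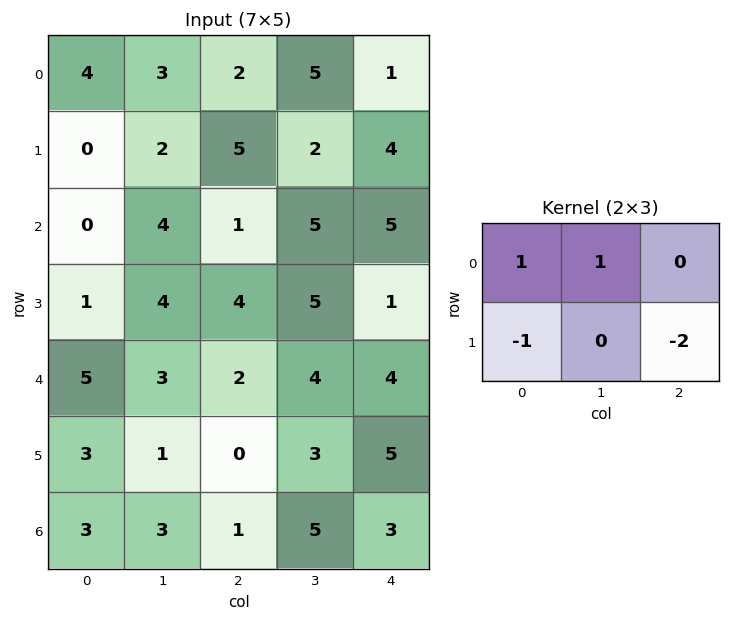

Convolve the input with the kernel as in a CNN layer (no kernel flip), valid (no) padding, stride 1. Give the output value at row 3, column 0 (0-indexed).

-4

The receptive field on the input at this output position is [1 4 4 / 5 3 2]. Elementwise product with the kernel and sum: 1·1 + 4·1 + 5·-1 + 2·-2.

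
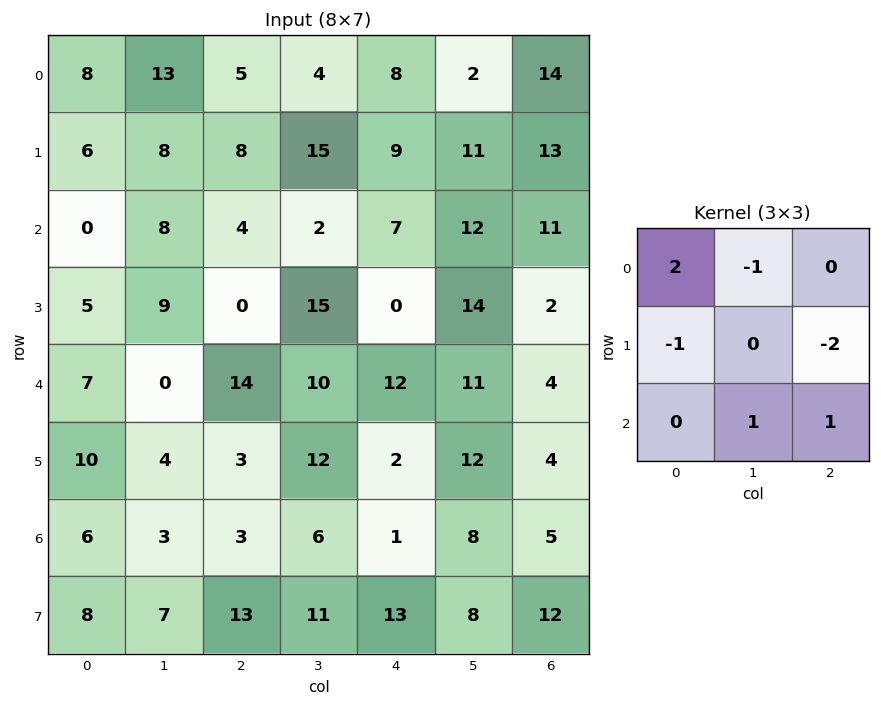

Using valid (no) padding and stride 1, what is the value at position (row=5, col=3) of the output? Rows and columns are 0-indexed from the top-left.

The receptive field on the input at this output position is [12 2 12 / 6 1 8 / 11 13 8]. Elementwise product with the kernel and sum: 12·2 + 2·-1 + 6·-1 + 8·-2 + 13·1 + 8·1.

21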